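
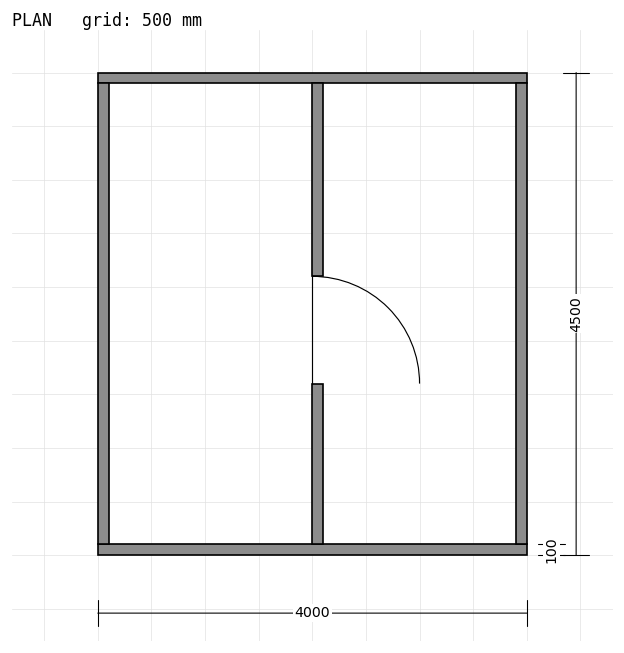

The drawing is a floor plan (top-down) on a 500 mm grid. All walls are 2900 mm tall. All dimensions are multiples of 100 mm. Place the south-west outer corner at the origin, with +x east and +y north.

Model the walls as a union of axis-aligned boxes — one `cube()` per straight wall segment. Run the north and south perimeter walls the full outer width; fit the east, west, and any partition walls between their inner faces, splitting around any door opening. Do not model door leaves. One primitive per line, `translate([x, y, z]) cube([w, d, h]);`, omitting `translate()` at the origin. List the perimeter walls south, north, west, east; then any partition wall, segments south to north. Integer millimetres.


cube([4000, 100, 2900]);
translate([0, 4400, 0]) cube([4000, 100, 2900]);
translate([0, 100, 0]) cube([100, 4300, 2900]);
translate([3900, 100, 0]) cube([100, 4300, 2900]);
translate([2000, 100, 0]) cube([100, 1500, 2900]);
translate([2000, 2600, 0]) cube([100, 1800, 2900]);


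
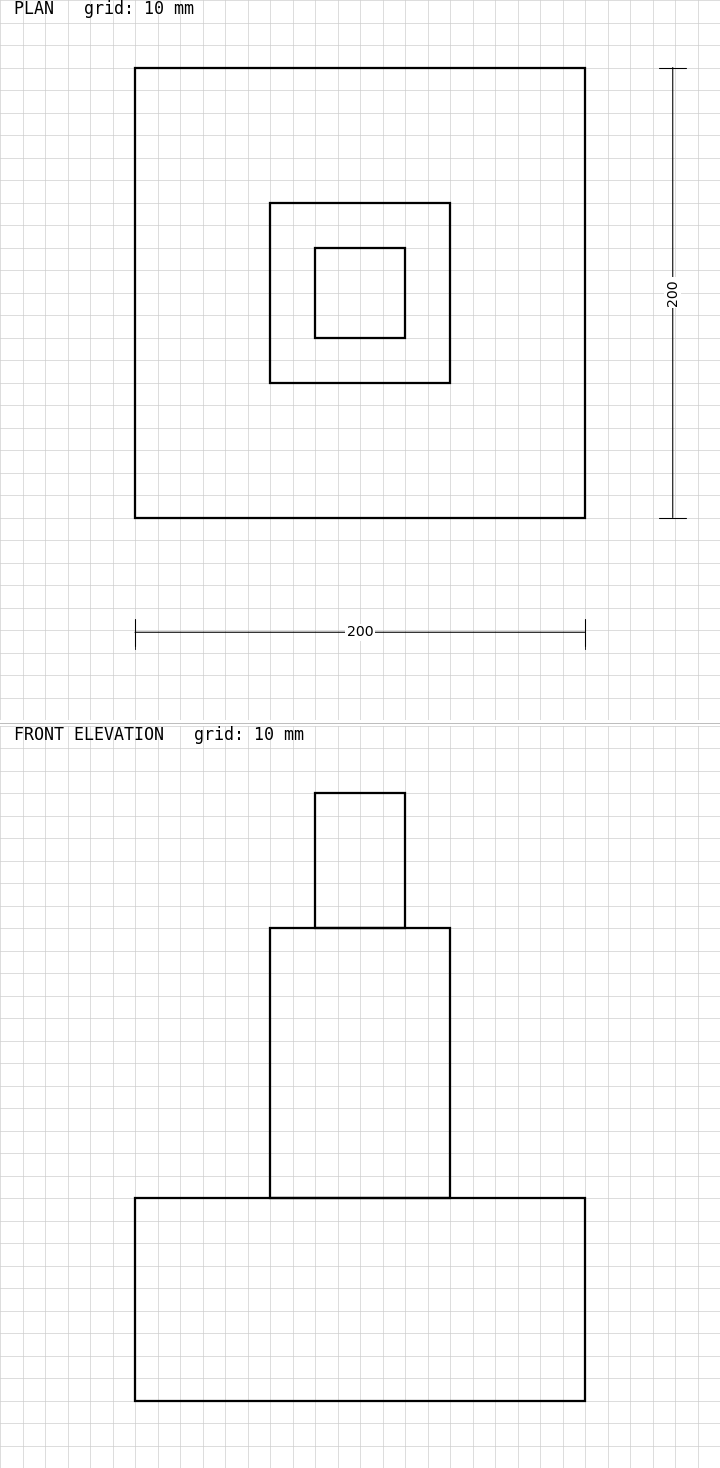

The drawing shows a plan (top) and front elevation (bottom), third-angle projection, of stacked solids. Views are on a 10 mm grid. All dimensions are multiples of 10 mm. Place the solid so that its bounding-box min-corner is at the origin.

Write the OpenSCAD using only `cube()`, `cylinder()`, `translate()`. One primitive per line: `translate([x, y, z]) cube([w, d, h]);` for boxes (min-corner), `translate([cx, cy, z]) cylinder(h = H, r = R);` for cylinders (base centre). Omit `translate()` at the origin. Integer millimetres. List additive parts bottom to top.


cube([200, 200, 90]);
translate([60, 60, 90]) cube([80, 80, 120]);
translate([80, 80, 210]) cube([40, 40, 60]);


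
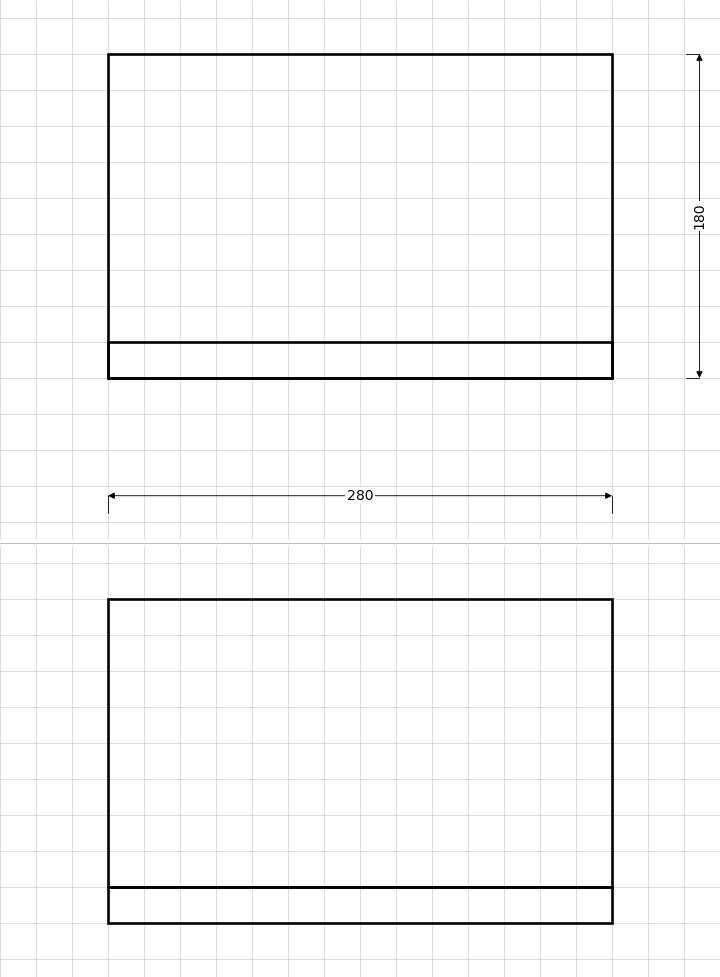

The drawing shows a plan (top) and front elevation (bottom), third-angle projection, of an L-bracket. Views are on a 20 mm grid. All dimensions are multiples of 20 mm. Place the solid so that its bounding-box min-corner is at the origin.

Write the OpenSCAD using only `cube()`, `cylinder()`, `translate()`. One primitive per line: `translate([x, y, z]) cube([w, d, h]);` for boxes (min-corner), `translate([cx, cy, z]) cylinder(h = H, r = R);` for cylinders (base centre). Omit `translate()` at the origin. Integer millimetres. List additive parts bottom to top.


cube([280, 180, 20]);
translate([0, 0, 20]) cube([280, 20, 160]);


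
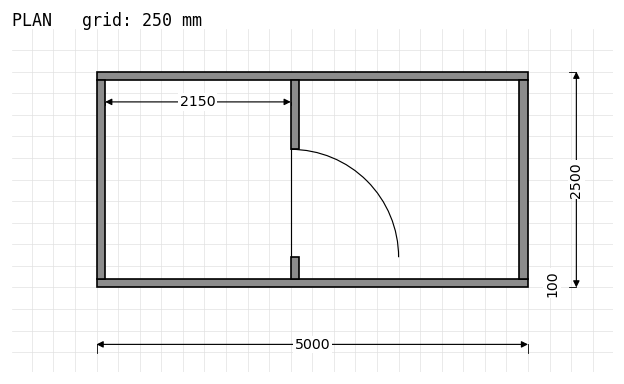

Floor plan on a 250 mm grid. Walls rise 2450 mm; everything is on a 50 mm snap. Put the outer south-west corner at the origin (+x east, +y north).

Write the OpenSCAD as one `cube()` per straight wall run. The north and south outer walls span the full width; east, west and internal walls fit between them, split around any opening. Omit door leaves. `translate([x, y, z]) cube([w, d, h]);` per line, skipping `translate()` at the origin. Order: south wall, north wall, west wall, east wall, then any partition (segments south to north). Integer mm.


cube([5000, 100, 2450]);
translate([0, 2400, 0]) cube([5000, 100, 2450]);
translate([0, 100, 0]) cube([100, 2300, 2450]);
translate([4900, 100, 0]) cube([100, 2300, 2450]);
translate([2250, 100, 0]) cube([100, 250, 2450]);
translate([2250, 1600, 0]) cube([100, 800, 2450]);


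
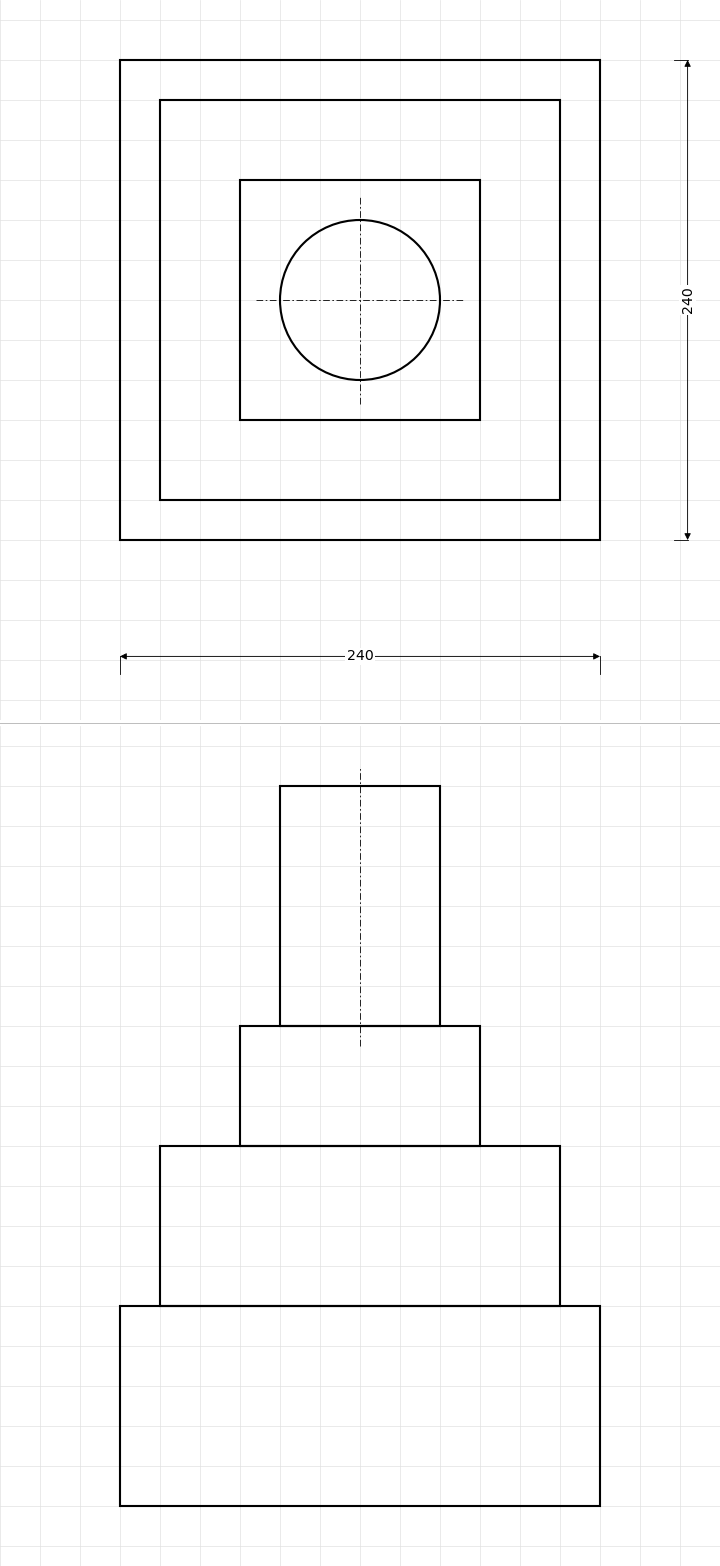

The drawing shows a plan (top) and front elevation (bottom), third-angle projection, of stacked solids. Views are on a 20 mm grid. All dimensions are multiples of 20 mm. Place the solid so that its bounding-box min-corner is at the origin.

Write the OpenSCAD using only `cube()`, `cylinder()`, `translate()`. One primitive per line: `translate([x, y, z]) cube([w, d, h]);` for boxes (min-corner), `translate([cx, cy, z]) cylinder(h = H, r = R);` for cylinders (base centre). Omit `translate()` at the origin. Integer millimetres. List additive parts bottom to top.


cube([240, 240, 100]);
translate([20, 20, 100]) cube([200, 200, 80]);
translate([60, 60, 180]) cube([120, 120, 60]);
translate([120, 120, 240]) cylinder(h = 120, r = 40);


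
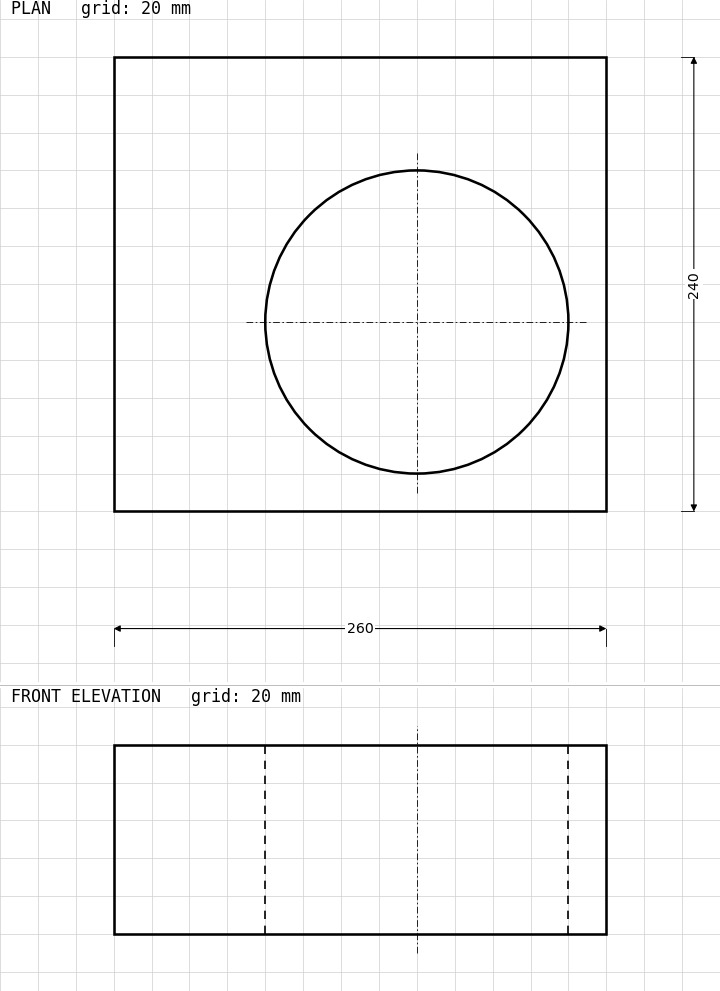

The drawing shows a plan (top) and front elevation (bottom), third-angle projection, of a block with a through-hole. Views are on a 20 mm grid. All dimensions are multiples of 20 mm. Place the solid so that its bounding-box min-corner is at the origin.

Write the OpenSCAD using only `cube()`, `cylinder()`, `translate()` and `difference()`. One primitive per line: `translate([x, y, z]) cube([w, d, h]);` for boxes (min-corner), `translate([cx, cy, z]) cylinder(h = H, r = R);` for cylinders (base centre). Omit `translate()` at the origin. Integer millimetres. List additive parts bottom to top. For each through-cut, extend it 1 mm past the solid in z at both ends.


difference() {
  cube([260, 240, 100]);
  translate([160, 100, -1]) cylinder(h = 102, r = 80);
}


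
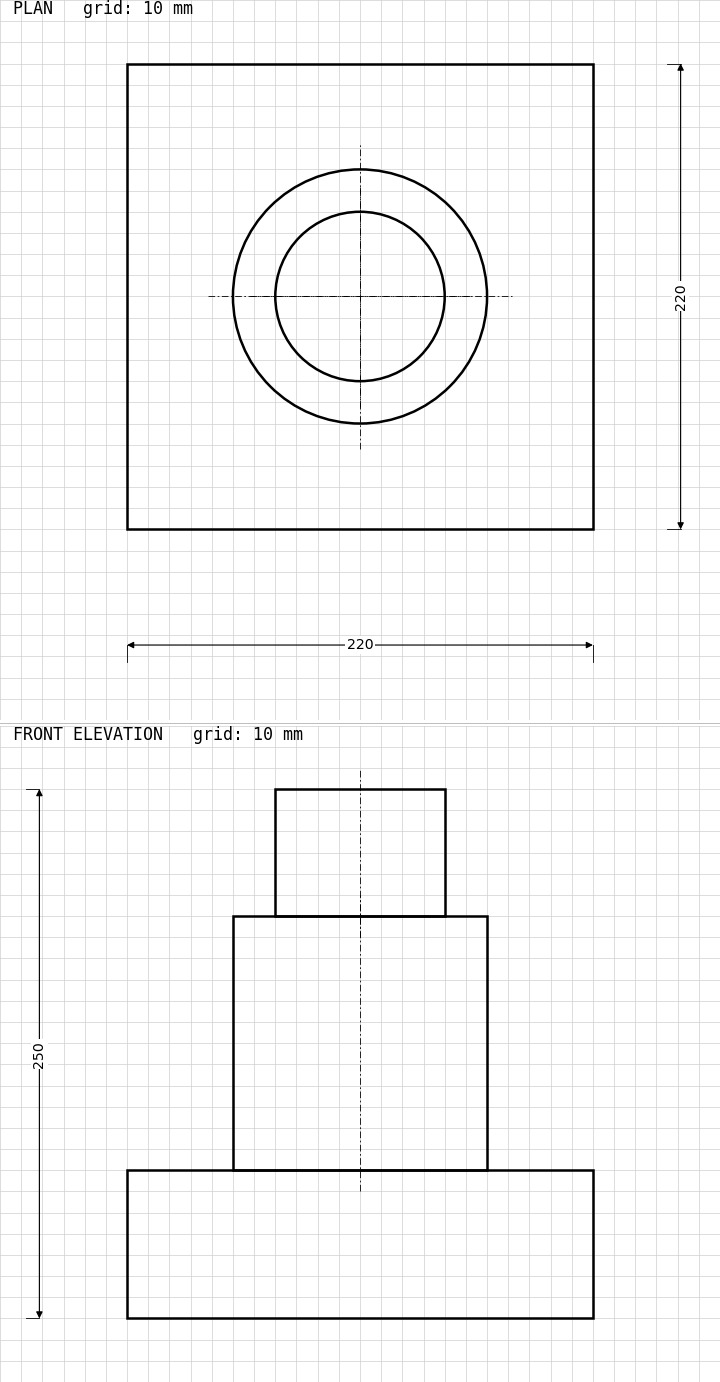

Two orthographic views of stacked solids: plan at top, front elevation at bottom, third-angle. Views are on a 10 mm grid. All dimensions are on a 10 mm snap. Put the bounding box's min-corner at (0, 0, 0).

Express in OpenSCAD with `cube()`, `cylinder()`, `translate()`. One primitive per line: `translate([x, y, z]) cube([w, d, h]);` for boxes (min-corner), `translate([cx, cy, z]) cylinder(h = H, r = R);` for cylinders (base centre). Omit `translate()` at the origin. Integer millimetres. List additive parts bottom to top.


cube([220, 220, 70]);
translate([110, 110, 70]) cylinder(h = 120, r = 60);
translate([110, 110, 190]) cylinder(h = 60, r = 40);


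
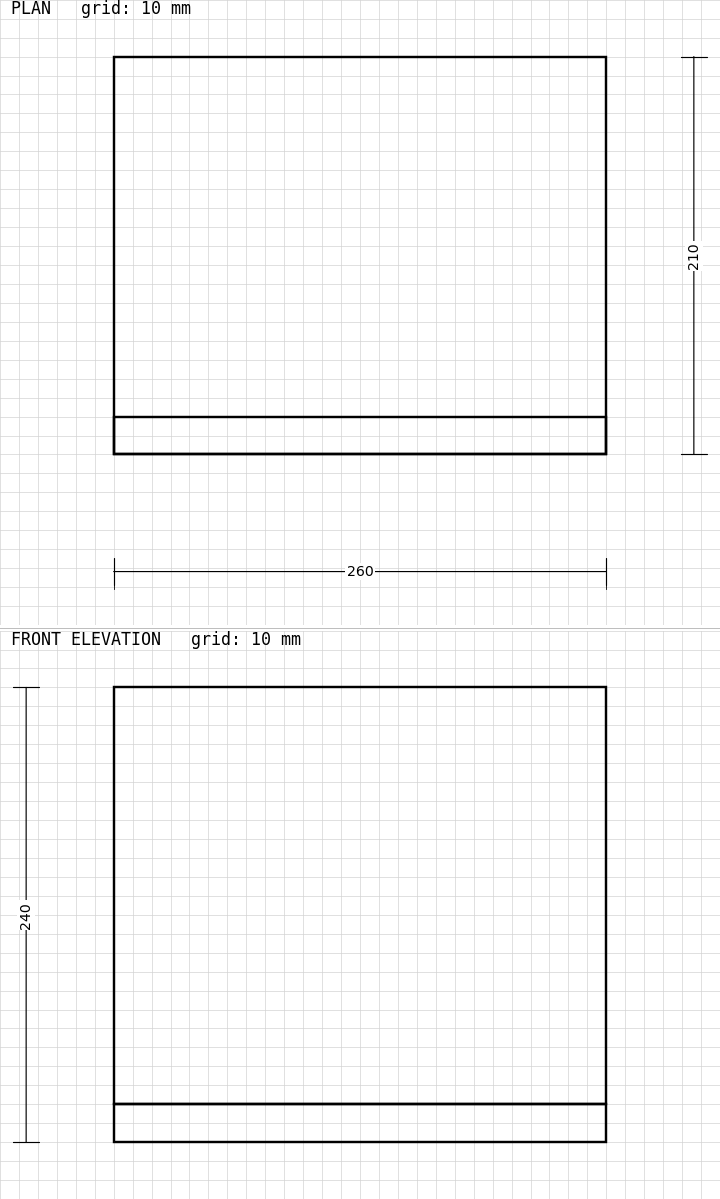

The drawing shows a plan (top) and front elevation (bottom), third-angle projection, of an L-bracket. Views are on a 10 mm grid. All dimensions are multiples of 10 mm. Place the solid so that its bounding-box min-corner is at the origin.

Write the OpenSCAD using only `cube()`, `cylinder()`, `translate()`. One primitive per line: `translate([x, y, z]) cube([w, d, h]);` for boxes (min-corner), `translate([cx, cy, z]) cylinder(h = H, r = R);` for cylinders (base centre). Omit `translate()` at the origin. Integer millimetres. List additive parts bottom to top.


cube([260, 210, 20]);
translate([0, 0, 20]) cube([260, 20, 220]);


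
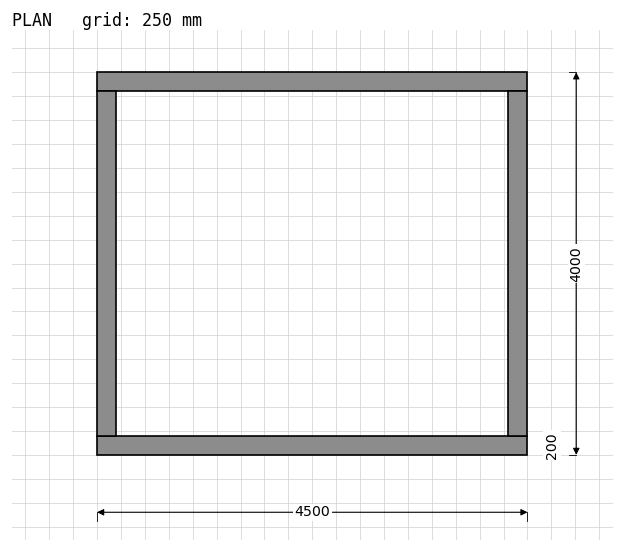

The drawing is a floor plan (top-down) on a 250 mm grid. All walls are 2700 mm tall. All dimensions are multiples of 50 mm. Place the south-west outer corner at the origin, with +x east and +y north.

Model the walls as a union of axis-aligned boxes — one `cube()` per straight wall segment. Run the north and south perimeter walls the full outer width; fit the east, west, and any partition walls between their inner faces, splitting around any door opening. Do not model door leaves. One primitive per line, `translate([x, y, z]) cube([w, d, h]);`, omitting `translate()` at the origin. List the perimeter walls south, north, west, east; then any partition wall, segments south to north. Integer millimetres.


cube([4500, 200, 2700]);
translate([0, 3800, 0]) cube([4500, 200, 2700]);
translate([0, 200, 0]) cube([200, 3600, 2700]);
translate([4300, 200, 0]) cube([200, 3600, 2700]);


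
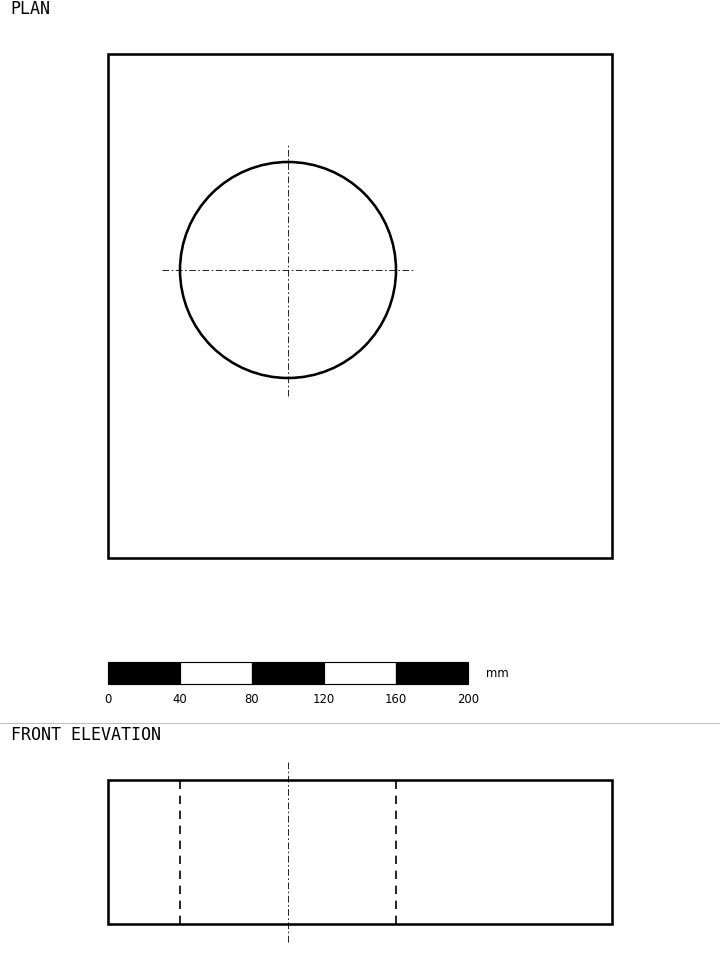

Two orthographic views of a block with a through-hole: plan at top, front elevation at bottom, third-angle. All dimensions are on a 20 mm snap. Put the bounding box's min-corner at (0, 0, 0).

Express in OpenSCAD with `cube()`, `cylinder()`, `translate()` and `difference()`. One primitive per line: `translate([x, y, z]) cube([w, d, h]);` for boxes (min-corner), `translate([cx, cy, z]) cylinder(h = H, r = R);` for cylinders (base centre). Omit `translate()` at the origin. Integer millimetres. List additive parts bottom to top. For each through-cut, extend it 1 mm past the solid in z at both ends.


difference() {
  cube([280, 280, 80]);
  translate([100, 160, -1]) cylinder(h = 82, r = 60);
}


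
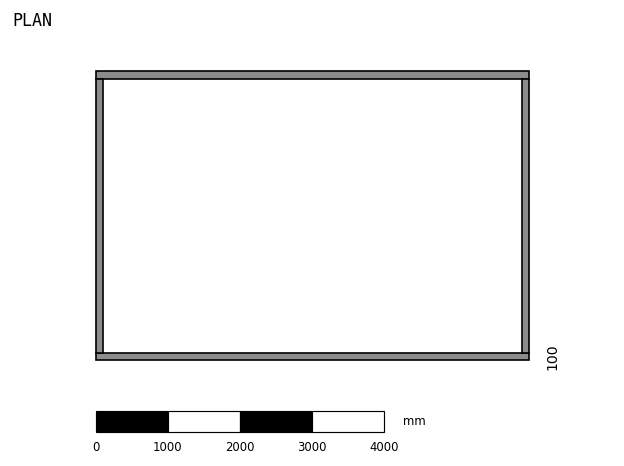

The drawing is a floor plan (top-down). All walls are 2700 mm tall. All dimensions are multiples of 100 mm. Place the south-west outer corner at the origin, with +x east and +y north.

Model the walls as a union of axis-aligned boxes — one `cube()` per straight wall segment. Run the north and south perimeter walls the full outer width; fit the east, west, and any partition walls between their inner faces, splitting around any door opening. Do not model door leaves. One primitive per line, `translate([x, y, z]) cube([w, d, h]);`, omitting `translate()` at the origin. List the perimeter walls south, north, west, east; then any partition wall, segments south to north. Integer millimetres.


cube([6000, 100, 2700]);
translate([0, 3900, 0]) cube([6000, 100, 2700]);
translate([0, 100, 0]) cube([100, 3800, 2700]);
translate([5900, 100, 0]) cube([100, 3800, 2700]);


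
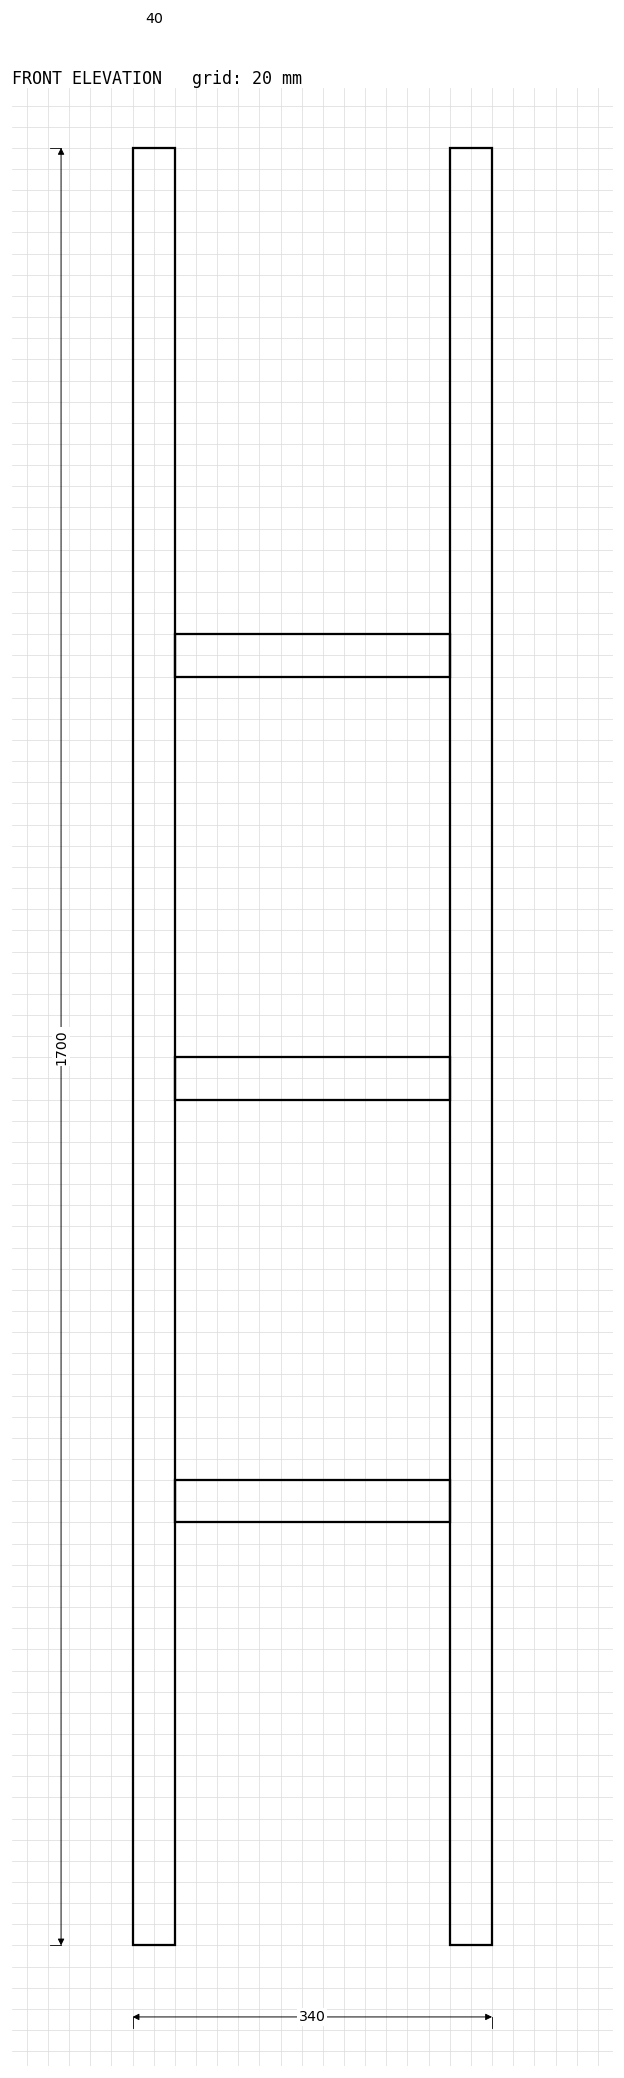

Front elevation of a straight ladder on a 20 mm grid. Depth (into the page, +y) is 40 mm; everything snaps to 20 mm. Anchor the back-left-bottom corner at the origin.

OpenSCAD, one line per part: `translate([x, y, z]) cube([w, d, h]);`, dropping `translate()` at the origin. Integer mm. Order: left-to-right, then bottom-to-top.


cube([40, 40, 1700]);
translate([40, 0, 400]) cube([260, 40, 40]);
translate([40, 0, 800]) cube([260, 40, 40]);
translate([40, 0, 1200]) cube([260, 40, 40]);
translate([300, 0, 0]) cube([40, 40, 1700]);


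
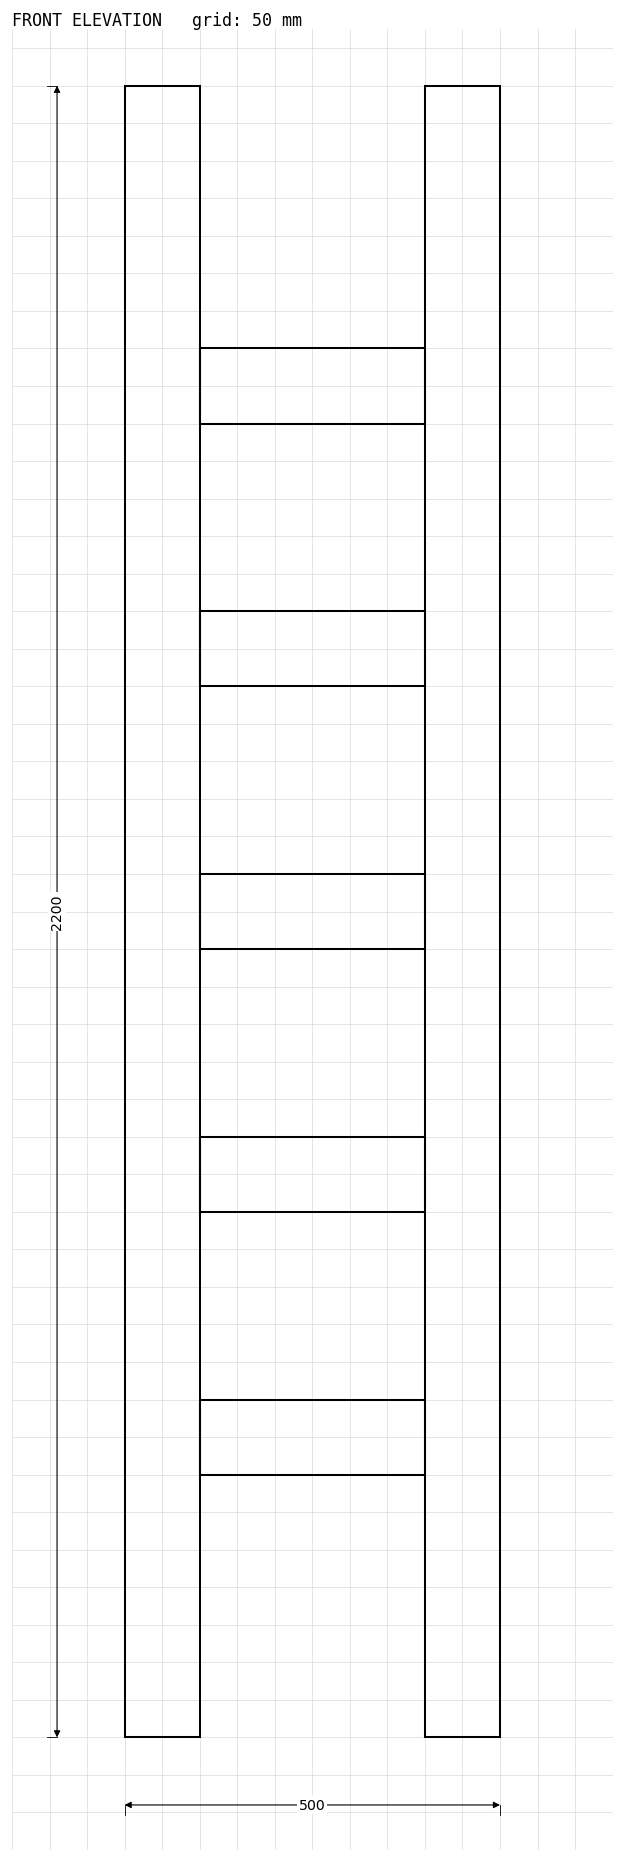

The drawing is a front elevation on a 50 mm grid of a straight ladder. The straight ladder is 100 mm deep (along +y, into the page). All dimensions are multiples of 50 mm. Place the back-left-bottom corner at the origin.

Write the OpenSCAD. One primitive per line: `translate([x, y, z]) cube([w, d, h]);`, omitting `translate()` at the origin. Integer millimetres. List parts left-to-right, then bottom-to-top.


cube([100, 100, 2200]);
translate([100, 0, 350]) cube([300, 100, 100]);
translate([100, 0, 700]) cube([300, 100, 100]);
translate([100, 0, 1050]) cube([300, 100, 100]);
translate([100, 0, 1400]) cube([300, 100, 100]);
translate([100, 0, 1750]) cube([300, 100, 100]);
translate([400, 0, 0]) cube([100, 100, 2200]);


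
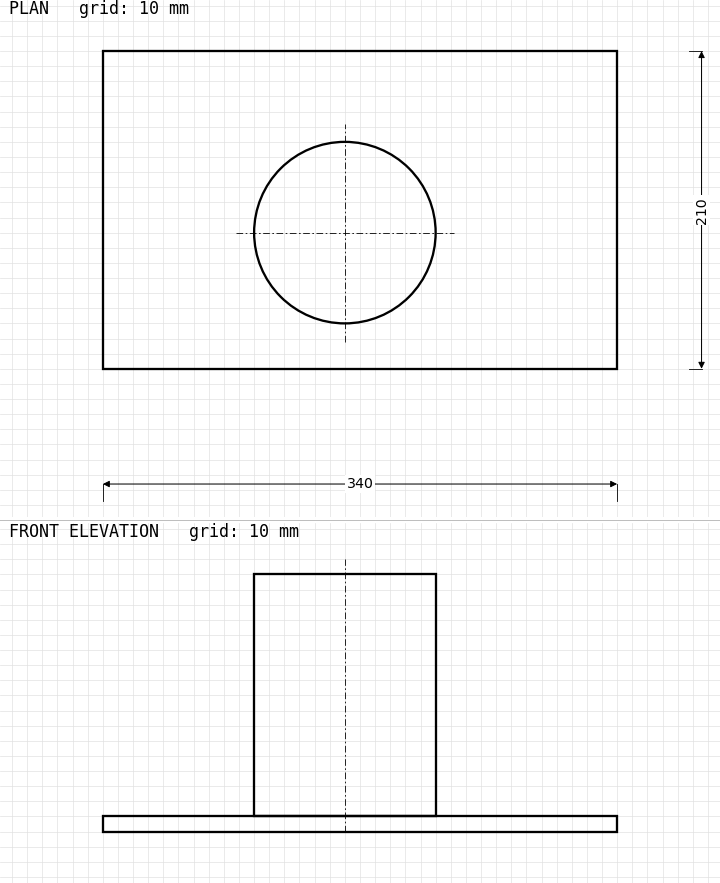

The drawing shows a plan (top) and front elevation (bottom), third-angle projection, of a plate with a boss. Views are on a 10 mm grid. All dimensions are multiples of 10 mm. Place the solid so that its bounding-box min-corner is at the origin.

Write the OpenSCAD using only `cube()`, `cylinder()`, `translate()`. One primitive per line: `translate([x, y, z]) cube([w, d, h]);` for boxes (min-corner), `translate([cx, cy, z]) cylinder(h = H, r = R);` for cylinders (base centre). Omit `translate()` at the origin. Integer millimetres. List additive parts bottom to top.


cube([340, 210, 10]);
translate([160, 90, 10]) cylinder(h = 160, r = 60);


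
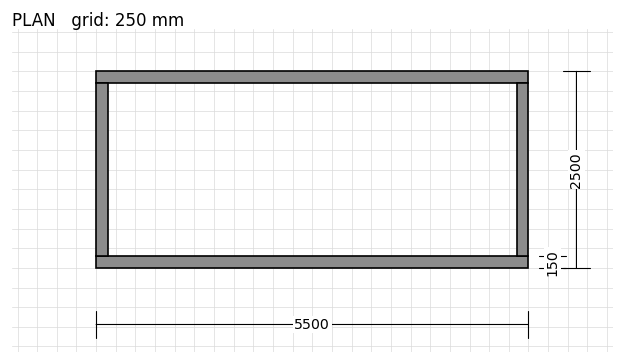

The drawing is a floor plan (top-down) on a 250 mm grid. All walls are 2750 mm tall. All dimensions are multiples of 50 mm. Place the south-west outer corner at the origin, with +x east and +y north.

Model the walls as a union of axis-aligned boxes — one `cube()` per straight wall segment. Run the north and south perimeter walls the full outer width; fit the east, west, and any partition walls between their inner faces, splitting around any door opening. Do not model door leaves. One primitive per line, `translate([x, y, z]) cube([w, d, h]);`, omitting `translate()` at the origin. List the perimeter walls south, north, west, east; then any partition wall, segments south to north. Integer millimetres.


cube([5500, 150, 2750]);
translate([0, 2350, 0]) cube([5500, 150, 2750]);
translate([0, 150, 0]) cube([150, 2200, 2750]);
translate([5350, 150, 0]) cube([150, 2200, 2750]);


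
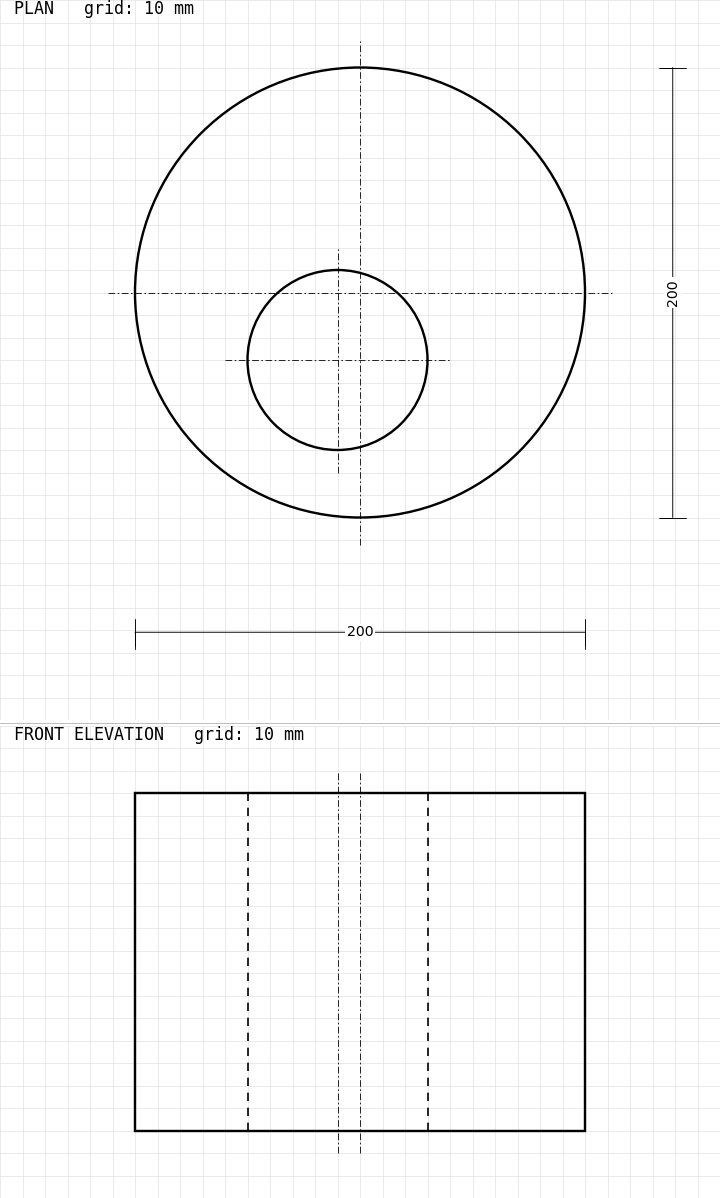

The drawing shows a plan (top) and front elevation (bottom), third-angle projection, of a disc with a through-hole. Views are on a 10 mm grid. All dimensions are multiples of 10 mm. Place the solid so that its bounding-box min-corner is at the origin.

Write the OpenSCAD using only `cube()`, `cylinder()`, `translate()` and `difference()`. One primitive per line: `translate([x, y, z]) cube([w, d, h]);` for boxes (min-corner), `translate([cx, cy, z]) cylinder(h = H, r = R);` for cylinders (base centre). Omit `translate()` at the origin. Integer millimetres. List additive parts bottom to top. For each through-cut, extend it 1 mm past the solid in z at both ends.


difference() {
  translate([100, 100, 0]) cylinder(h = 150, r = 100);
  translate([90, 70, -1]) cylinder(h = 152, r = 40);
}


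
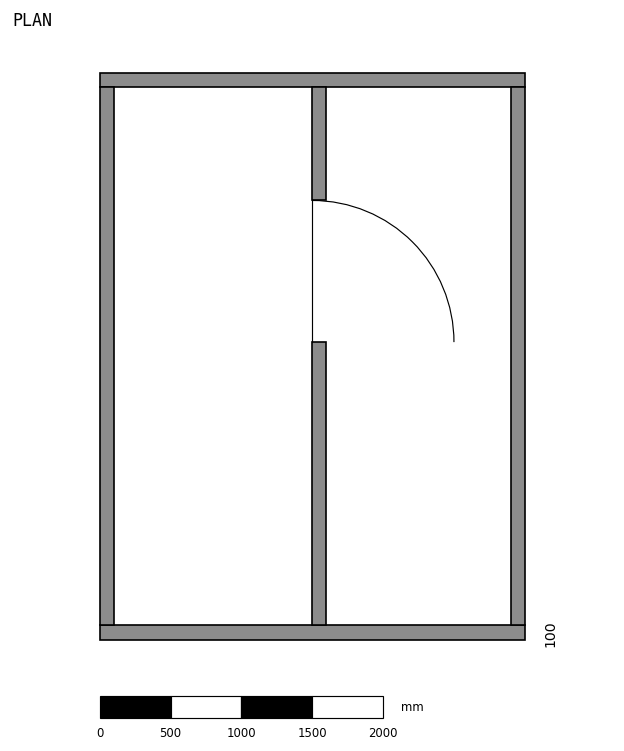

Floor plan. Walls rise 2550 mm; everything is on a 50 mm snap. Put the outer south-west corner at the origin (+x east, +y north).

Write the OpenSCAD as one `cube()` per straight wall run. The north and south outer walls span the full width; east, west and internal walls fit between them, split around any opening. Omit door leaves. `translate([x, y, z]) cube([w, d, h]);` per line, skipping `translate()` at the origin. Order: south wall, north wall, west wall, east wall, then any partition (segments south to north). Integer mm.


cube([3000, 100, 2550]);
translate([0, 3900, 0]) cube([3000, 100, 2550]);
translate([0, 100, 0]) cube([100, 3800, 2550]);
translate([2900, 100, 0]) cube([100, 3800, 2550]);
translate([1500, 100, 0]) cube([100, 2000, 2550]);
translate([1500, 3100, 0]) cube([100, 800, 2550]);


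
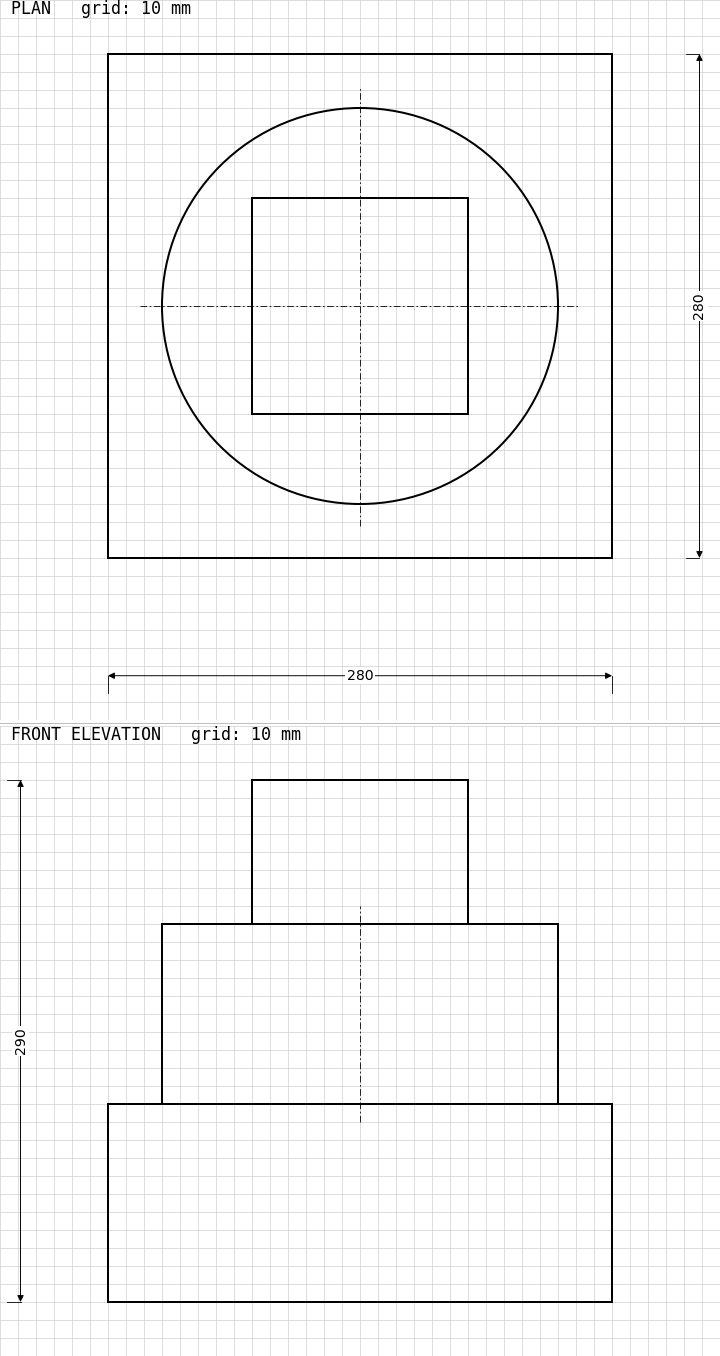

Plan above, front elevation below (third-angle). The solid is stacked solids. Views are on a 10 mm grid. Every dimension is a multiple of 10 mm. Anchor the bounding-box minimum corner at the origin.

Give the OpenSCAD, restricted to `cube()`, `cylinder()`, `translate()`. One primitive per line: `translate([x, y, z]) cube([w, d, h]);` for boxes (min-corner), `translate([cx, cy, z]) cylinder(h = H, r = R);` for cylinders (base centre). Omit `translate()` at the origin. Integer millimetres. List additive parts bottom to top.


cube([280, 280, 110]);
translate([140, 140, 110]) cylinder(h = 100, r = 110);
translate([80, 80, 210]) cube([120, 120, 80]);


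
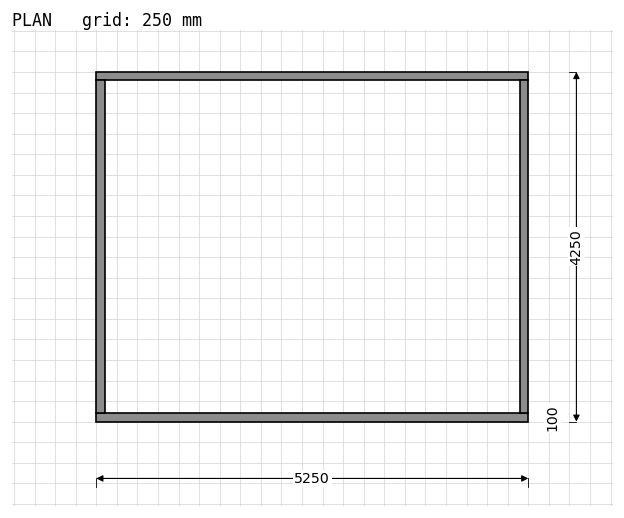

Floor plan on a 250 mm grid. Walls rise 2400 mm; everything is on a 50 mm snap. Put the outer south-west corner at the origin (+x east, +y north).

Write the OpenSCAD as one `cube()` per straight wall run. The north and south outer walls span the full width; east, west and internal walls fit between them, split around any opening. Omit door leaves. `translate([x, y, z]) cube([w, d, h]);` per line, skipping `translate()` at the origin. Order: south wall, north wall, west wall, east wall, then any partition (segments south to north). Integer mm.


cube([5250, 100, 2400]);
translate([0, 4150, 0]) cube([5250, 100, 2400]);
translate([0, 100, 0]) cube([100, 4050, 2400]);
translate([5150, 100, 0]) cube([100, 4050, 2400]);


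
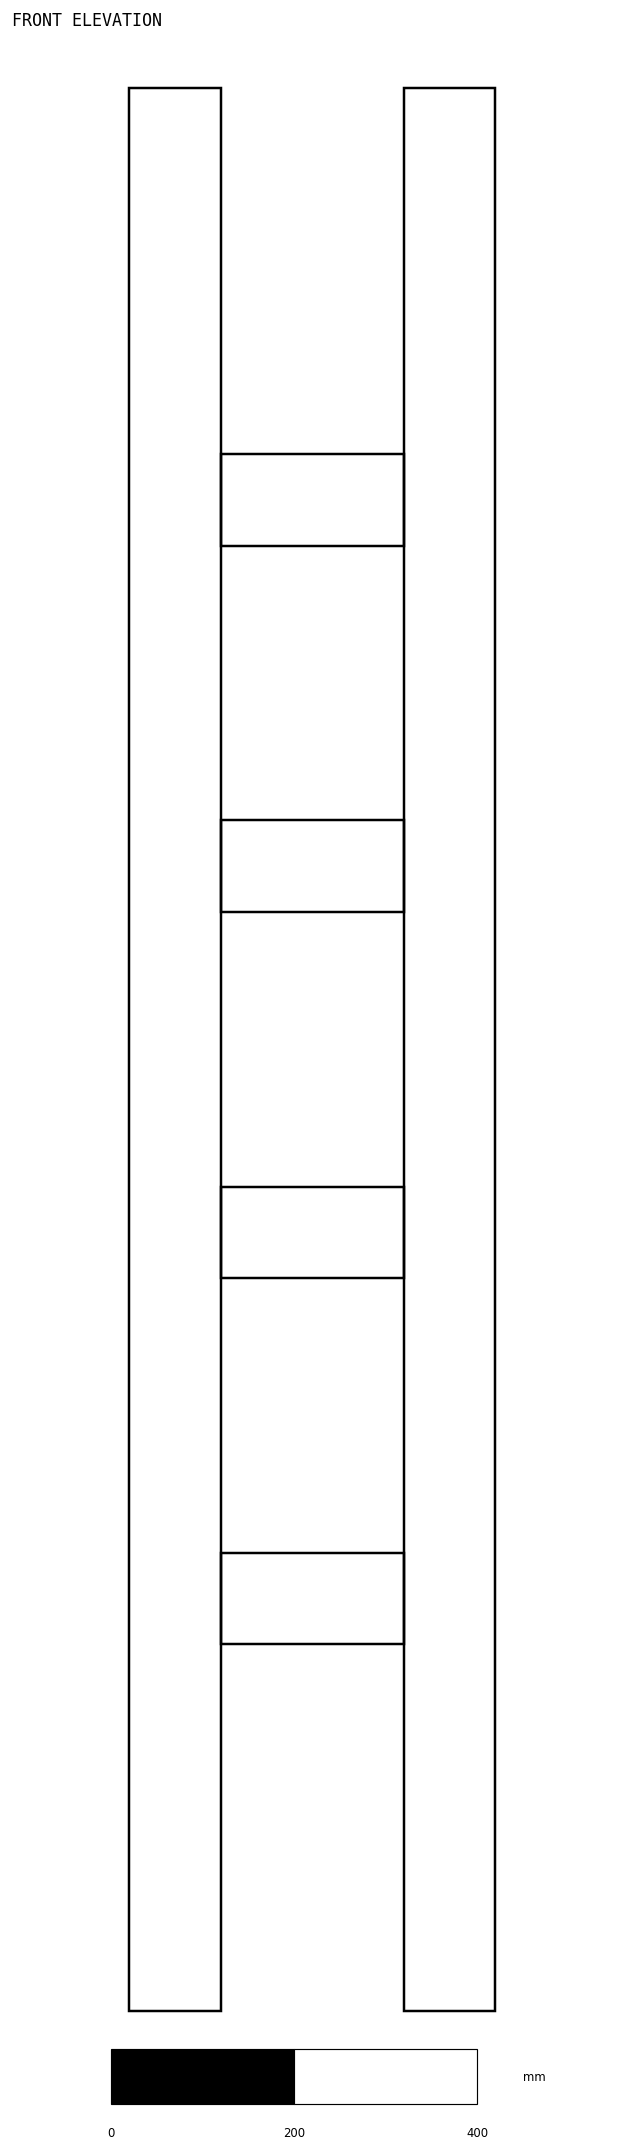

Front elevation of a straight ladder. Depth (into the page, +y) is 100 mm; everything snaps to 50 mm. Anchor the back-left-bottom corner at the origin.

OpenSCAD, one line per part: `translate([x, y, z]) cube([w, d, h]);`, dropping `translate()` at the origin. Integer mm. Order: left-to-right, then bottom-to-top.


cube([100, 100, 2100]);
translate([100, 0, 400]) cube([200, 100, 100]);
translate([100, 0, 800]) cube([200, 100, 100]);
translate([100, 0, 1200]) cube([200, 100, 100]);
translate([100, 0, 1600]) cube([200, 100, 100]);
translate([300, 0, 0]) cube([100, 100, 2100]);


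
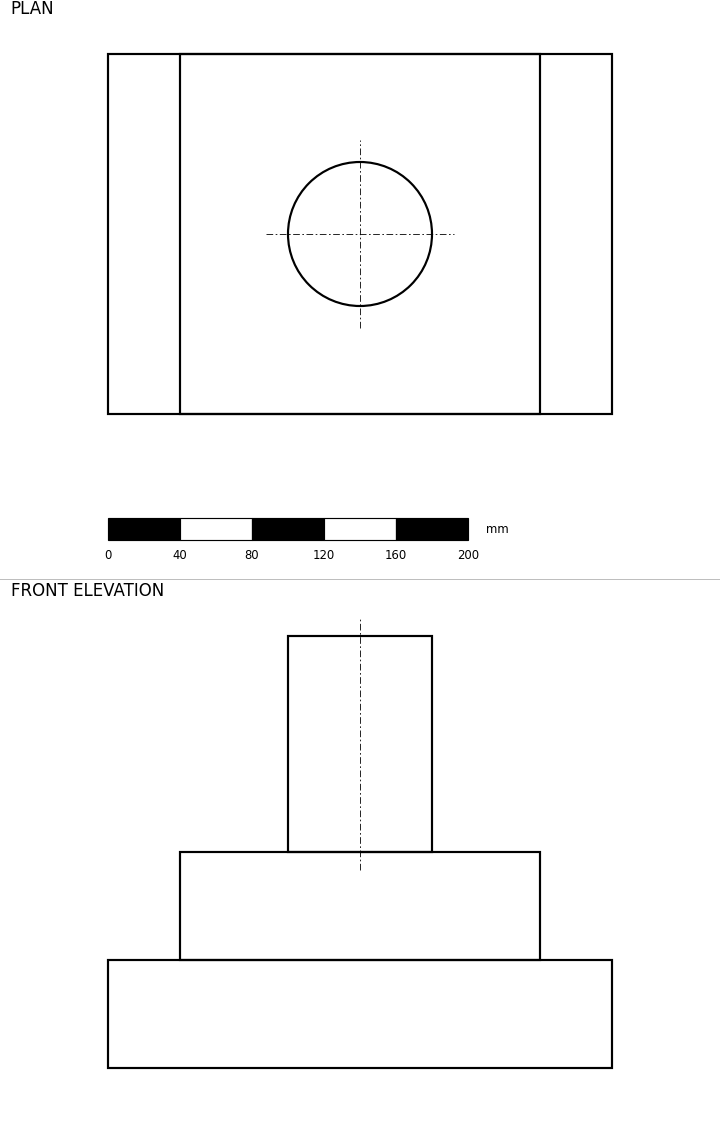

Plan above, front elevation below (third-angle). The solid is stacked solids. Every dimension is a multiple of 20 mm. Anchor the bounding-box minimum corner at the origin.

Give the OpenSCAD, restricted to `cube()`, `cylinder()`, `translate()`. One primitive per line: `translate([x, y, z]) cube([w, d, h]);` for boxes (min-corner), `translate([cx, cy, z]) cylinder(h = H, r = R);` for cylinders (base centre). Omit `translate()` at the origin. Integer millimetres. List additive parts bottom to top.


cube([280, 200, 60]);
translate([40, 0, 60]) cube([200, 200, 60]);
translate([140, 100, 120]) cylinder(h = 120, r = 40);


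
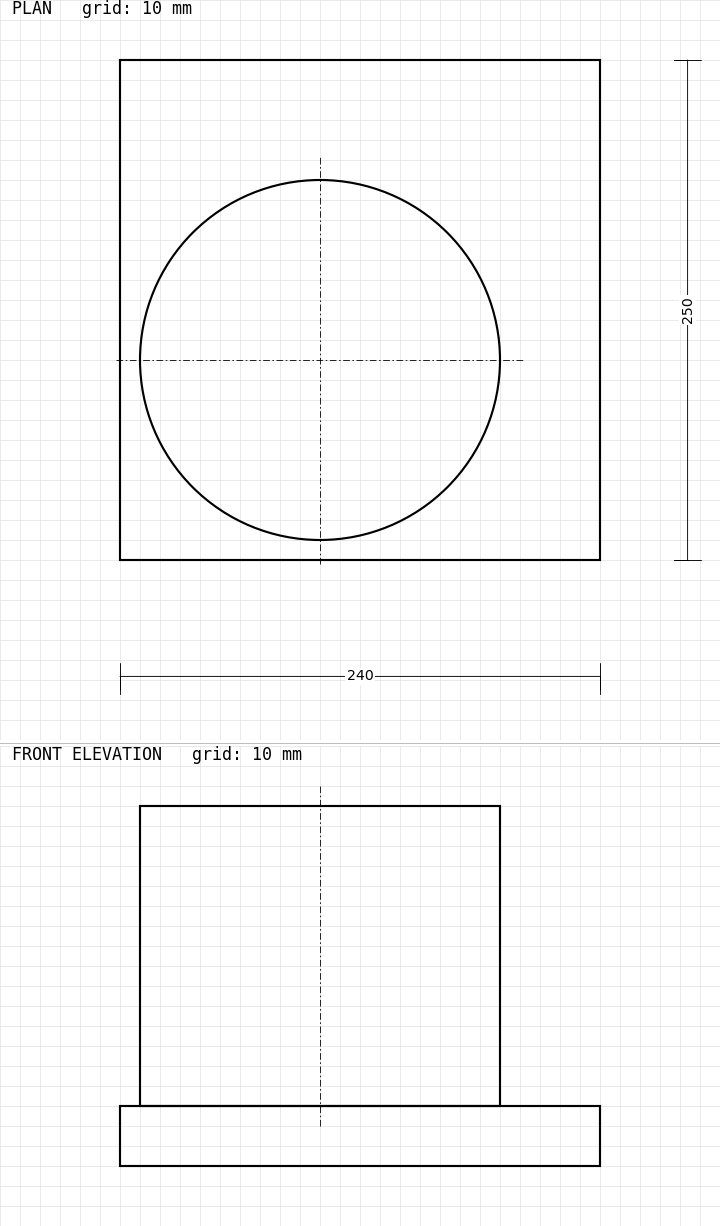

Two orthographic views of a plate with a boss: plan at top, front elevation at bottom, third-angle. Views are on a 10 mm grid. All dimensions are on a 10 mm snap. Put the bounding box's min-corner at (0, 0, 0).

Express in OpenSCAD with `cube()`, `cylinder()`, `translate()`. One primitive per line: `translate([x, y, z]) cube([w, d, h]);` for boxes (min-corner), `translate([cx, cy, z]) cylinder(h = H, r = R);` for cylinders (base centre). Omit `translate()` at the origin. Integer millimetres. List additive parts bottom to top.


cube([240, 250, 30]);
translate([100, 100, 30]) cylinder(h = 150, r = 90);


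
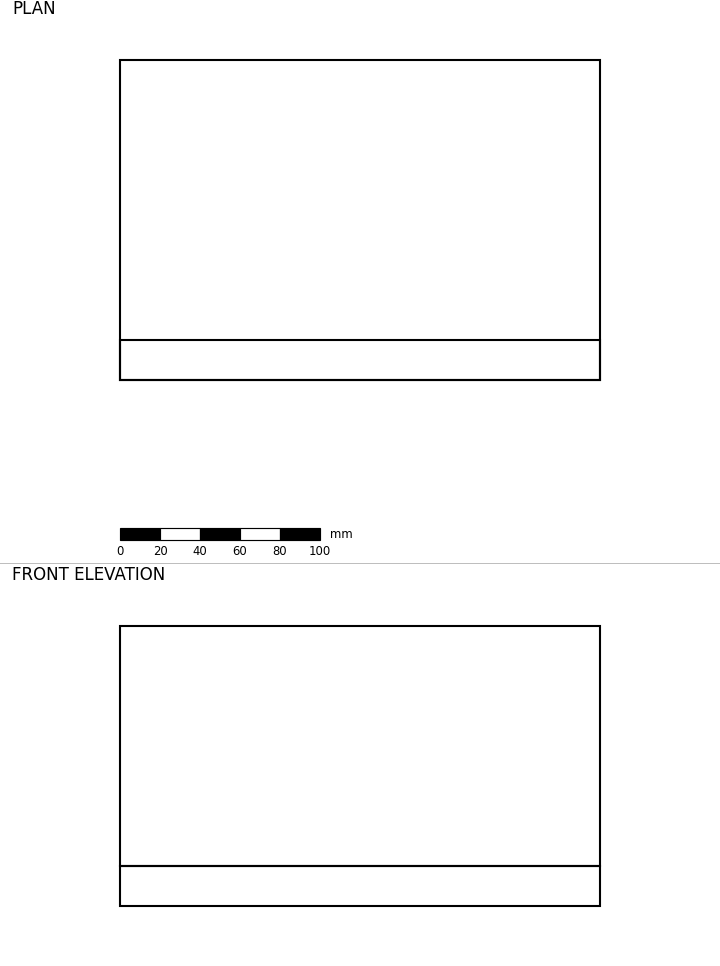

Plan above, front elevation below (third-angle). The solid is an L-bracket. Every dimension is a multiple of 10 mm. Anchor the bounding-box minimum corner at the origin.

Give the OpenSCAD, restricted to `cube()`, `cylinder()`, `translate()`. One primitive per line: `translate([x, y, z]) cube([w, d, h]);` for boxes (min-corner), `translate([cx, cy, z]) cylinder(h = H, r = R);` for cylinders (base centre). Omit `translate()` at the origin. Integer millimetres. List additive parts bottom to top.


cube([240, 160, 20]);
translate([0, 0, 20]) cube([240, 20, 120]);


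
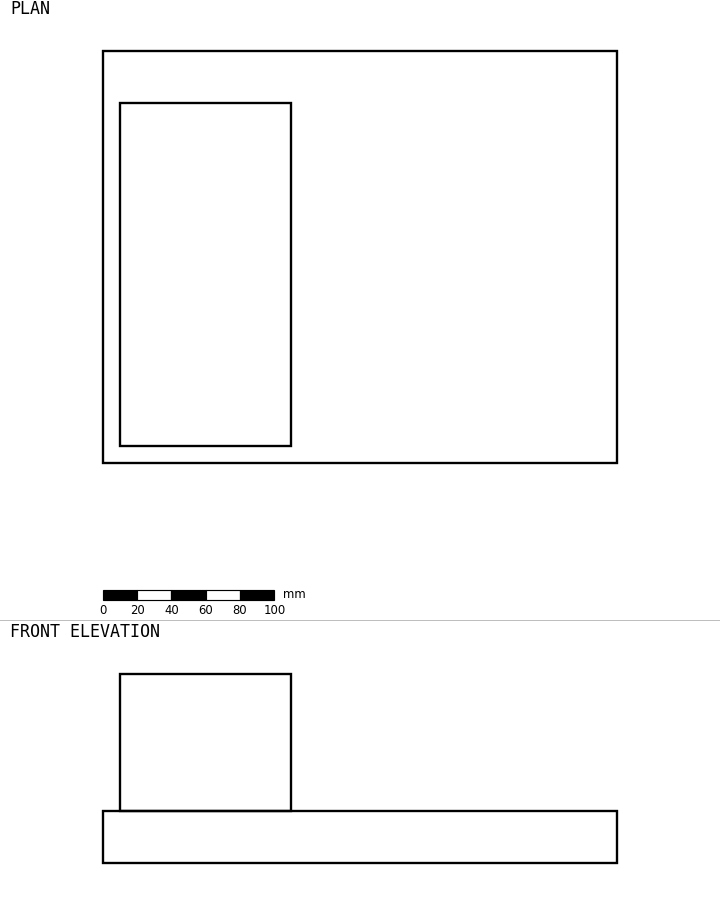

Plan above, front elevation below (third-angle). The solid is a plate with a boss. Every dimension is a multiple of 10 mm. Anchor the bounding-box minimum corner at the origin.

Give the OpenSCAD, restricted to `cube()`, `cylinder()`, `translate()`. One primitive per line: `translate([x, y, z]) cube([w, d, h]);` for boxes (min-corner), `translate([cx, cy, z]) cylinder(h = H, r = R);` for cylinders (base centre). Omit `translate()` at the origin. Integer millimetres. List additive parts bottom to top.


cube([300, 240, 30]);
translate([10, 10, 30]) cube([100, 200, 80]);


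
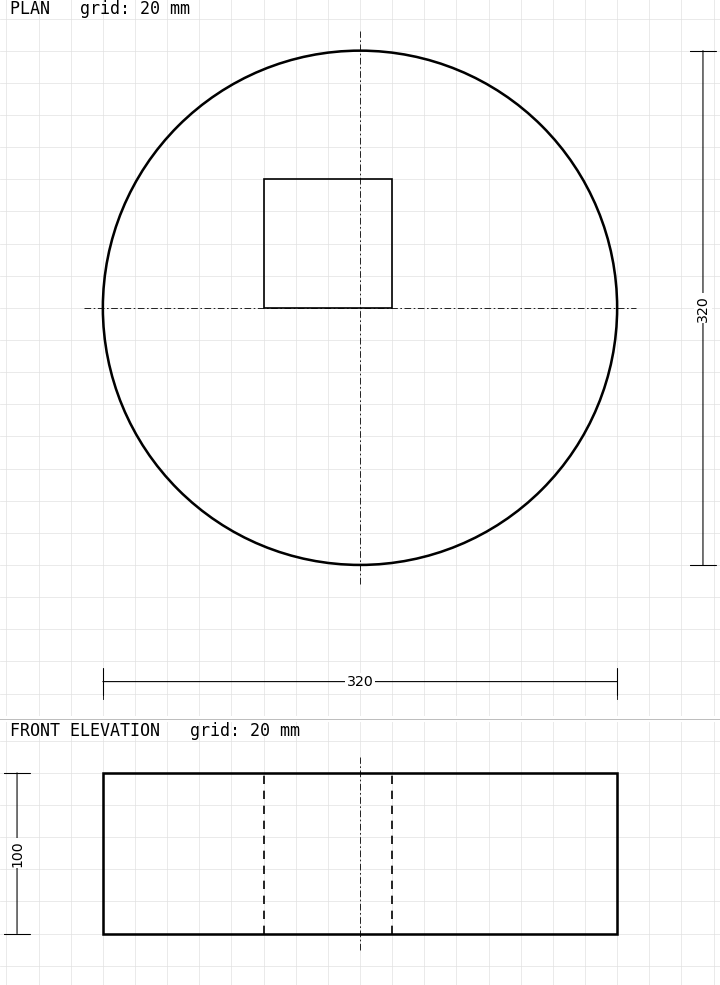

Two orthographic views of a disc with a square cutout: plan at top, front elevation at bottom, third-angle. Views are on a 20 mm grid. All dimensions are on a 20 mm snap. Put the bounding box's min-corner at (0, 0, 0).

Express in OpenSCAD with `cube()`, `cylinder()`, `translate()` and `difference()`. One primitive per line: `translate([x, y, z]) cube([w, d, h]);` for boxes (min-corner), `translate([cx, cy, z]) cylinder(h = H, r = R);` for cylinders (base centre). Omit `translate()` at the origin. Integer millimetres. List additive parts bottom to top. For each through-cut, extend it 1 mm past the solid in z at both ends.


difference() {
  translate([160, 160, 0]) cylinder(h = 100, r = 160);
  translate([100, 160, -1]) cube([80, 80, 102]);
}


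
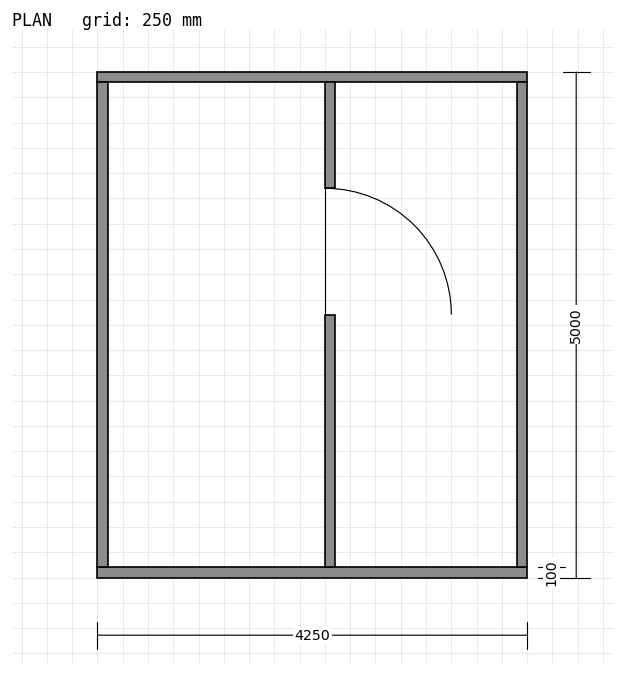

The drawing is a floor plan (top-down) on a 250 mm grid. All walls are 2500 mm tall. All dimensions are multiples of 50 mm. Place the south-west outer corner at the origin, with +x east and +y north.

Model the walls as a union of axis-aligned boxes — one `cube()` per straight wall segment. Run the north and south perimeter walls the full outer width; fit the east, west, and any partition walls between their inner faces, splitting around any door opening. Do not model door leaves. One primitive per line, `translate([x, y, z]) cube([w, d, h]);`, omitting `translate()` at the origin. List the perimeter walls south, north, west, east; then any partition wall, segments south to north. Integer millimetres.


cube([4250, 100, 2500]);
translate([0, 4900, 0]) cube([4250, 100, 2500]);
translate([0, 100, 0]) cube([100, 4800, 2500]);
translate([4150, 100, 0]) cube([100, 4800, 2500]);
translate([2250, 100, 0]) cube([100, 2500, 2500]);
translate([2250, 3850, 0]) cube([100, 1050, 2500]);


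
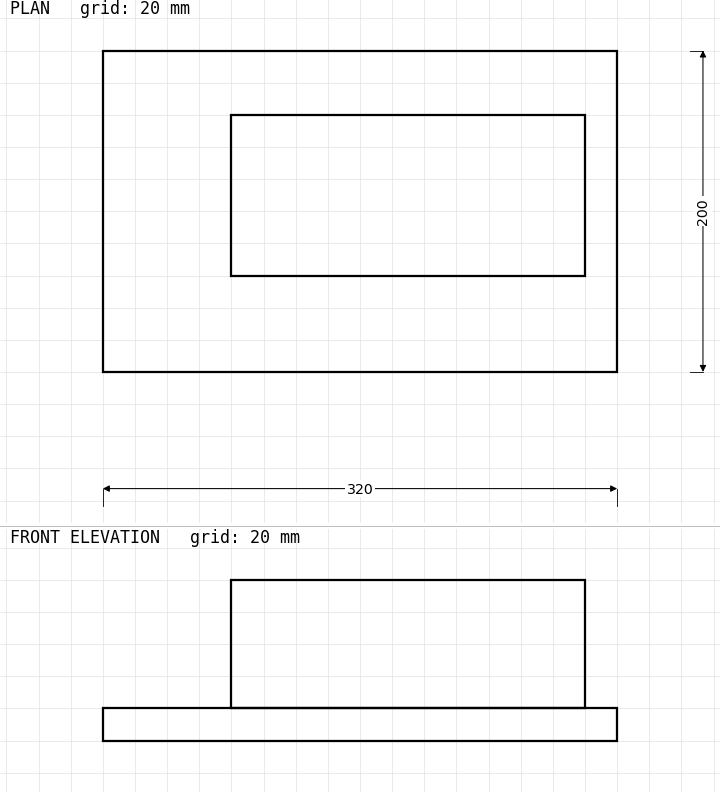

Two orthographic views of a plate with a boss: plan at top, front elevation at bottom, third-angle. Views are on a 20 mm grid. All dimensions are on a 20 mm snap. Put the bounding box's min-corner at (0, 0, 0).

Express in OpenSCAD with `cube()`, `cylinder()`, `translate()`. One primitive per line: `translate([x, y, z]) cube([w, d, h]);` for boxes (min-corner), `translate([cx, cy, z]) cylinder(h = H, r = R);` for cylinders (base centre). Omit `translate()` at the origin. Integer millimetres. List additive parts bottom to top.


cube([320, 200, 20]);
translate([80, 60, 20]) cube([220, 100, 80]);


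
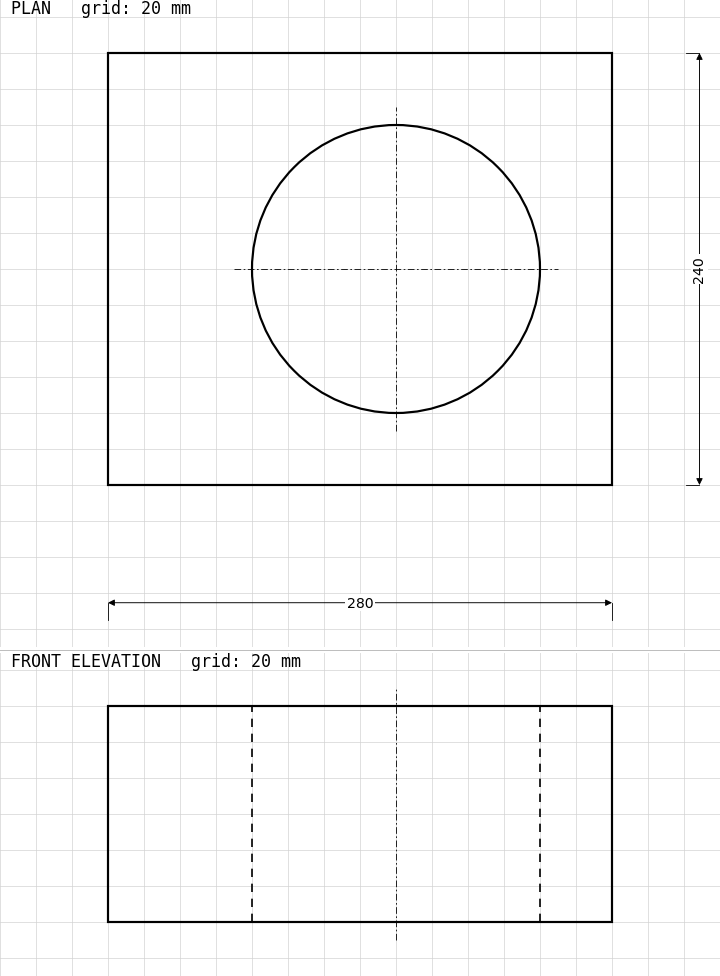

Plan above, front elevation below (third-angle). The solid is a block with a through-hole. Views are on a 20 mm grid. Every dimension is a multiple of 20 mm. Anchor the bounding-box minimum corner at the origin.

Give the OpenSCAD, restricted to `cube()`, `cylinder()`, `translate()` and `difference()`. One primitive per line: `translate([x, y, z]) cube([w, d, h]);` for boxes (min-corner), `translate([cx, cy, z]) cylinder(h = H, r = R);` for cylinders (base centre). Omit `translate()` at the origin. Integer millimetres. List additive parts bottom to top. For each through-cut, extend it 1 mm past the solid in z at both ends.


difference() {
  cube([280, 240, 120]);
  translate([160, 120, -1]) cylinder(h = 122, r = 80);
}


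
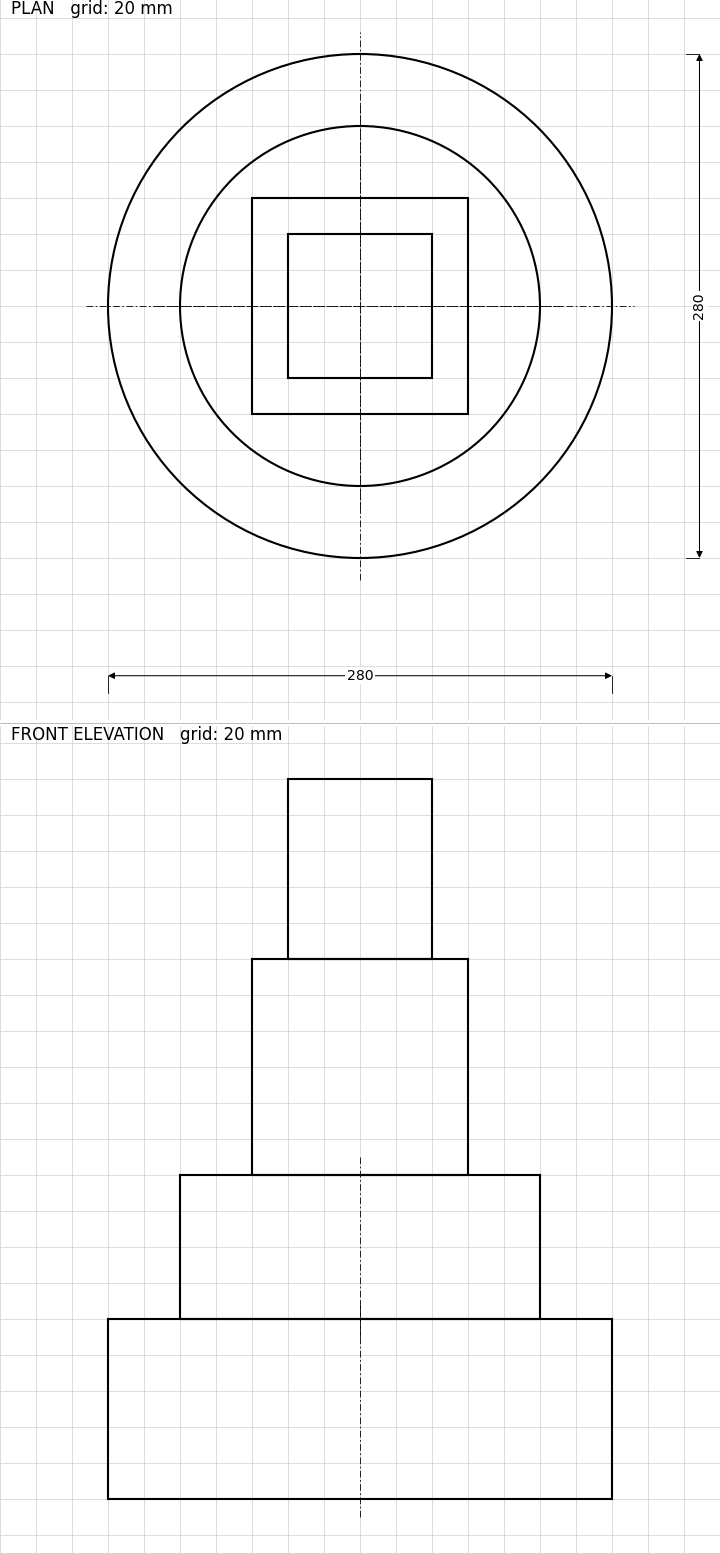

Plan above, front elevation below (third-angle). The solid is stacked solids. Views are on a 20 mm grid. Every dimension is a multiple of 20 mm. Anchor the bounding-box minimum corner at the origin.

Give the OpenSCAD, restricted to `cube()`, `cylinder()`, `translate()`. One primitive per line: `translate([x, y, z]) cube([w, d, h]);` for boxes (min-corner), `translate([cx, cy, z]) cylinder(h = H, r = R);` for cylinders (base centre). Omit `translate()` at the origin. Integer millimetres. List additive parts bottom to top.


translate([140, 140, 0]) cylinder(h = 100, r = 140);
translate([140, 140, 100]) cylinder(h = 80, r = 100);
translate([80, 80, 180]) cube([120, 120, 120]);
translate([100, 100, 300]) cube([80, 80, 100]);


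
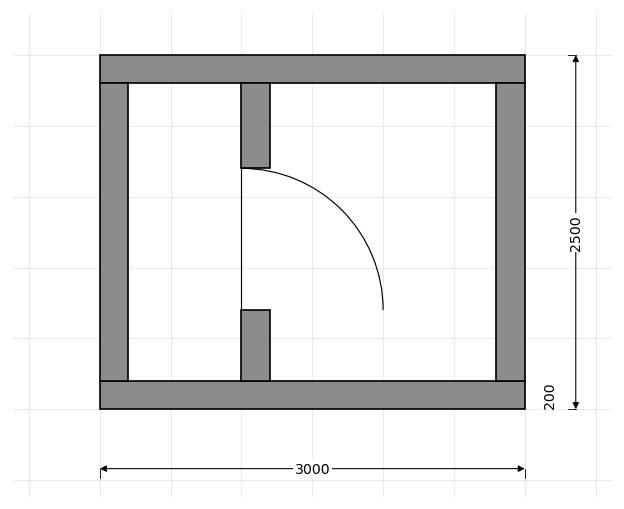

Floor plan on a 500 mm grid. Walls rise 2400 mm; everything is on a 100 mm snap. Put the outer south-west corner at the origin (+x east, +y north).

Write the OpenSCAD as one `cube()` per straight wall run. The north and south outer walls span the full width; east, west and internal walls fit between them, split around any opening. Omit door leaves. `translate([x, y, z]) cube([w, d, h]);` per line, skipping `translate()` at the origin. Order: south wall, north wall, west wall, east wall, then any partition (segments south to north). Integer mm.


cube([3000, 200, 2400]);
translate([0, 2300, 0]) cube([3000, 200, 2400]);
translate([0, 200, 0]) cube([200, 2100, 2400]);
translate([2800, 200, 0]) cube([200, 2100, 2400]);
translate([1000, 200, 0]) cube([200, 500, 2400]);
translate([1000, 1700, 0]) cube([200, 600, 2400]);


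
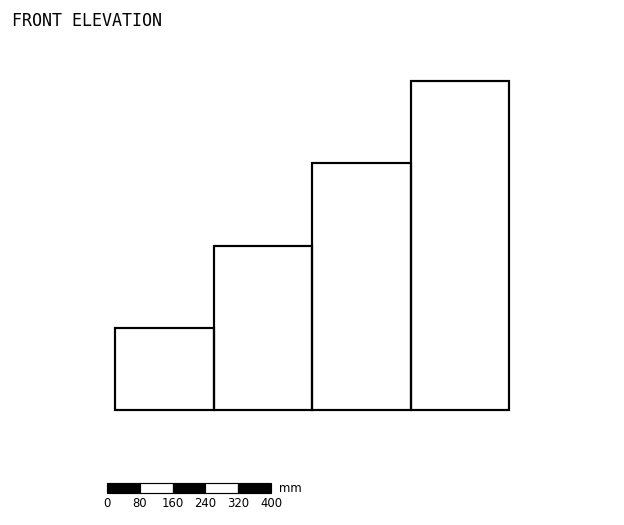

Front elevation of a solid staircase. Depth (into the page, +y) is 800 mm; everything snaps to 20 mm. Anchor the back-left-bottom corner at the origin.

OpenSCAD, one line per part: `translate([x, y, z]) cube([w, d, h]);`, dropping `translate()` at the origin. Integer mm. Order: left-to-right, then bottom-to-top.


cube([240, 800, 200]);
translate([240, 0, 0]) cube([240, 800, 400]);
translate([480, 0, 0]) cube([240, 800, 600]);
translate([720, 0, 0]) cube([240, 800, 800]);


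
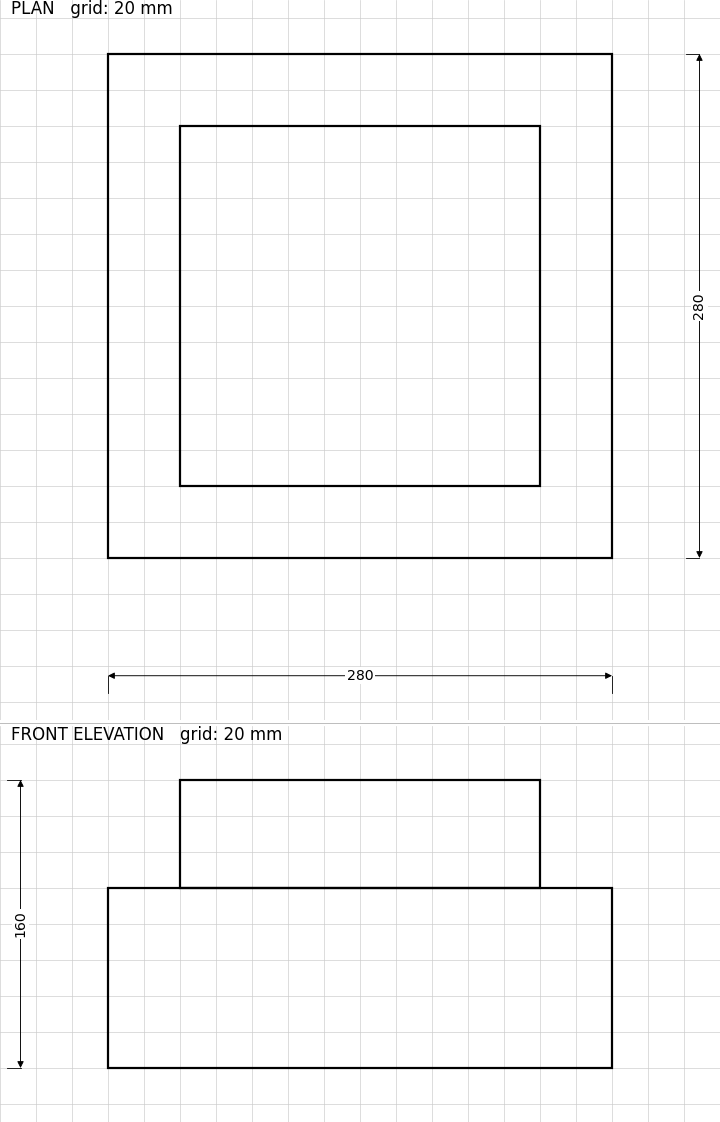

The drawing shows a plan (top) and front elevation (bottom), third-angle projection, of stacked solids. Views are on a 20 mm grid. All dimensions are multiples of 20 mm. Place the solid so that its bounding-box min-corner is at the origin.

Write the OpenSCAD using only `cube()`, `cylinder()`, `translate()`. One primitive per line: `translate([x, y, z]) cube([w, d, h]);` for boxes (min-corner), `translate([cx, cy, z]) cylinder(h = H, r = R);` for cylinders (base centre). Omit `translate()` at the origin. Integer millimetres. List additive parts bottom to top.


cube([280, 280, 100]);
translate([40, 40, 100]) cube([200, 200, 60]);
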